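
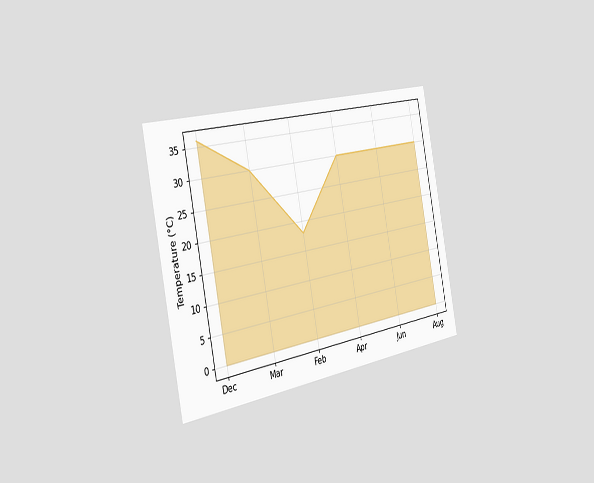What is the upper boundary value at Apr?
30°C

The chart is tilted about 11° counter-clockwise and viewed slightly from the left. At Apr the upper boundary is at 30°C.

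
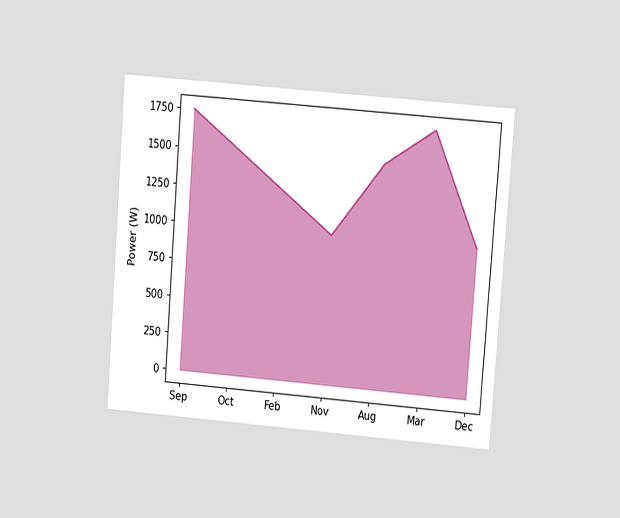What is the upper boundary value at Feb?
1250W

The chart is tilted about 4° clockwise and viewed at a slight angle. At Feb the upper boundary is at 1250W.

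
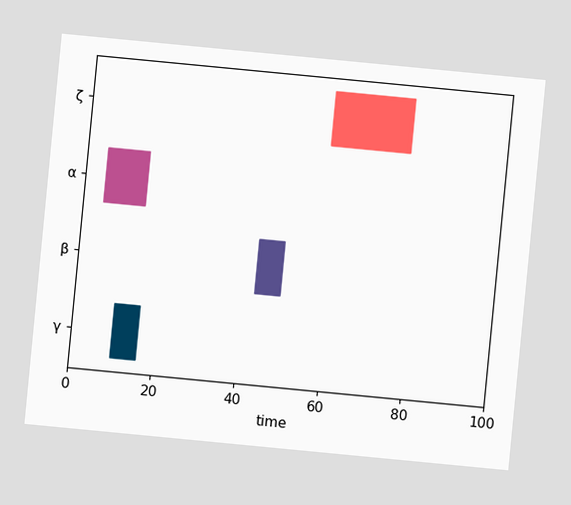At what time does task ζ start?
58

The chart is tilted about 5° clockwise. The ζ bar begins at t=58.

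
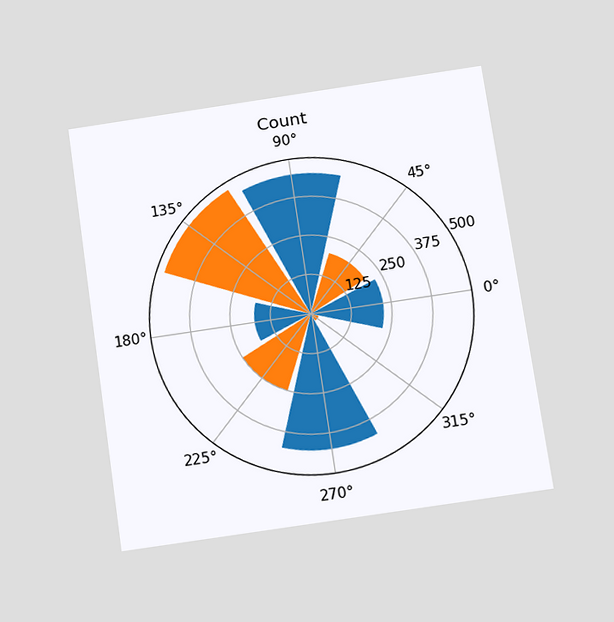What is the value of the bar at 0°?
The chart is tilted about 8° counter-clockwise and viewed slightly from below. The bar at 0° reaches 225 on the radial axis.

225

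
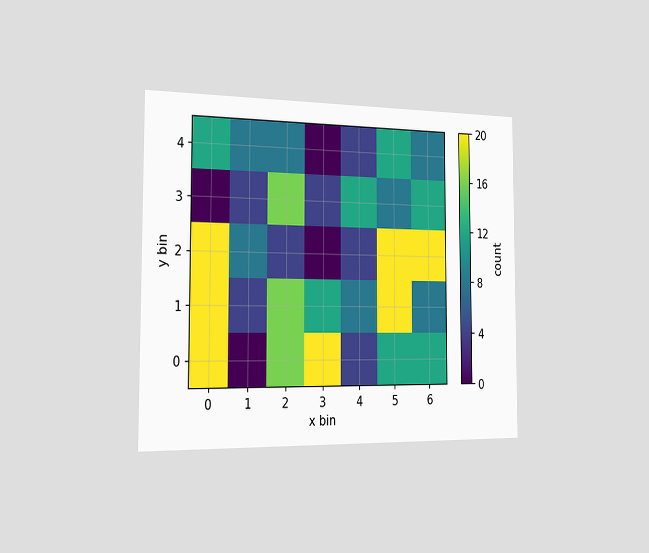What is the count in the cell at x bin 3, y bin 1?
12

The chart is viewed slightly from the left. Matching the cell (3, 1) against the colorbar gives 12.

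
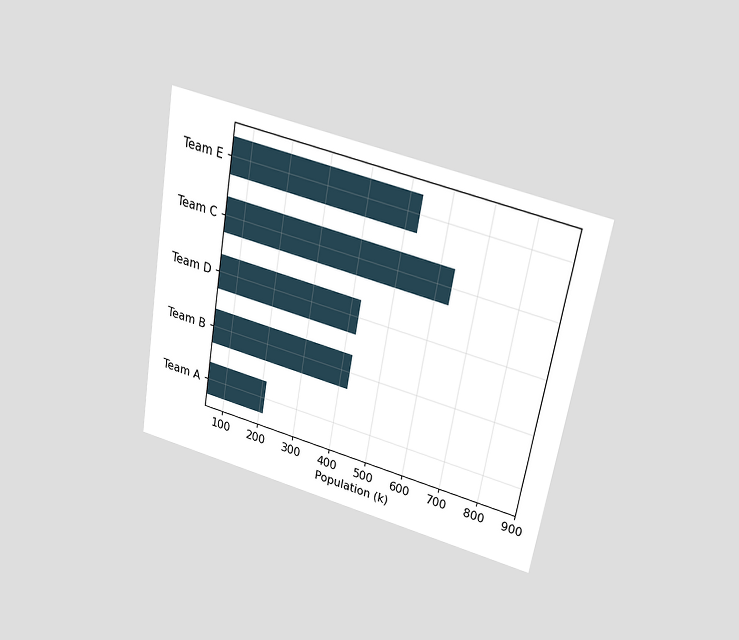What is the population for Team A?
The chart is tilted about 10° clockwise and viewed slightly from above. Reading along the chart's x-axis, the Team A bar reaches 212k.

212k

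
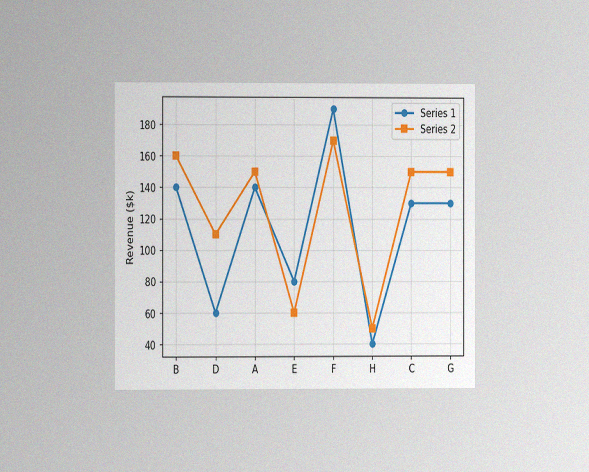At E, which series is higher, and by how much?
Series 1, by $20k

The chart is viewed slightly from the left, with some photo noise. At E, Series 1 sits above the other line by $20k.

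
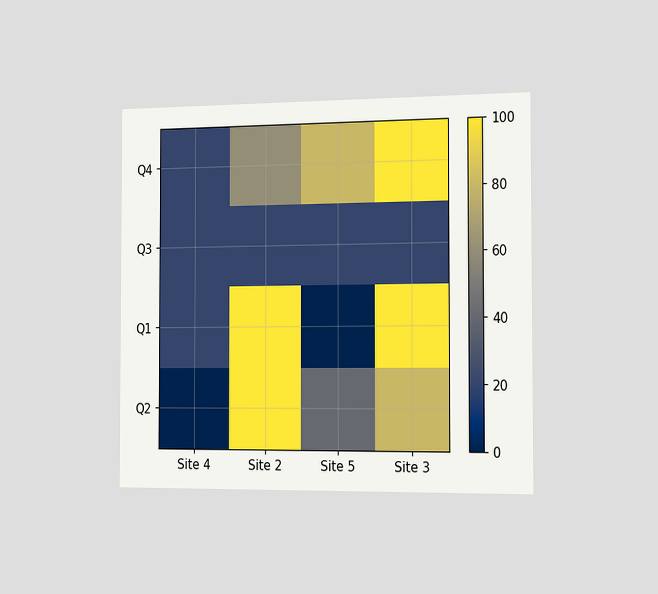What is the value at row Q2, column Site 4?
0

The chart is viewed slightly from the right. Matching cell (Q2, Site 4) against the colorbar gives 0.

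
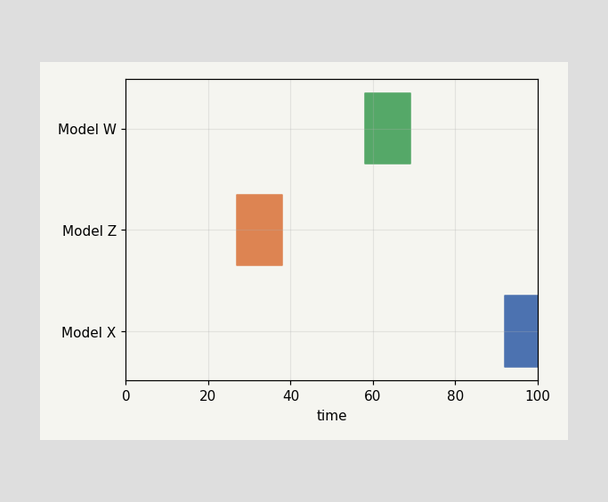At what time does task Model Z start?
The Model Z bar begins at t=27.

27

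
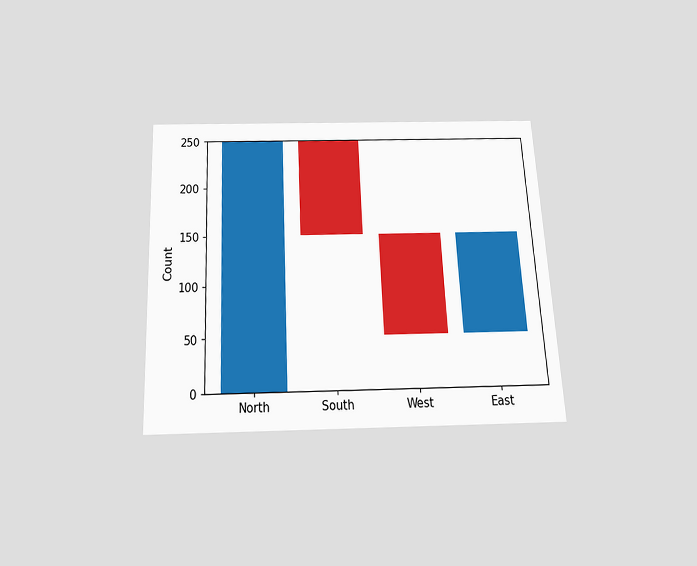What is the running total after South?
150

The chart is tilted about 3° counter-clockwise and viewed slightly from below. After South the running total reaches 150.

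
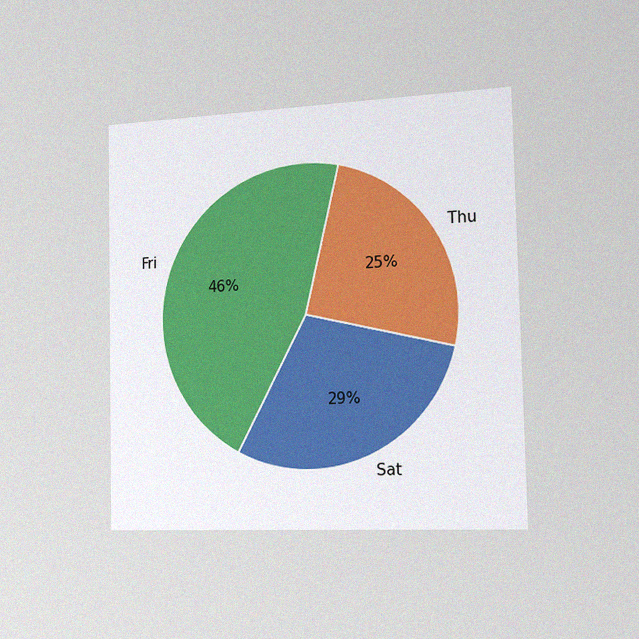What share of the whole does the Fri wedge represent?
The chart is viewed slightly from the right, with some photo noise. The Fri slice takes up 46% of the pie.

46%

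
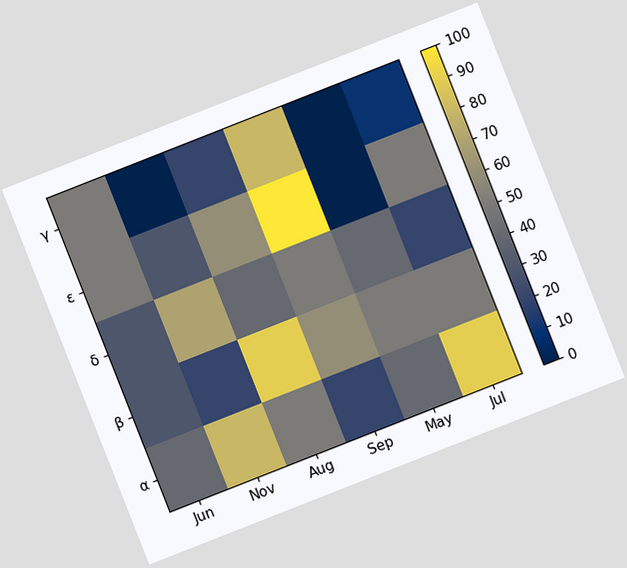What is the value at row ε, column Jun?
50

The chart is tilted about 21° counter-clockwise. Matching cell (ε, Jun) against the colorbar gives 50.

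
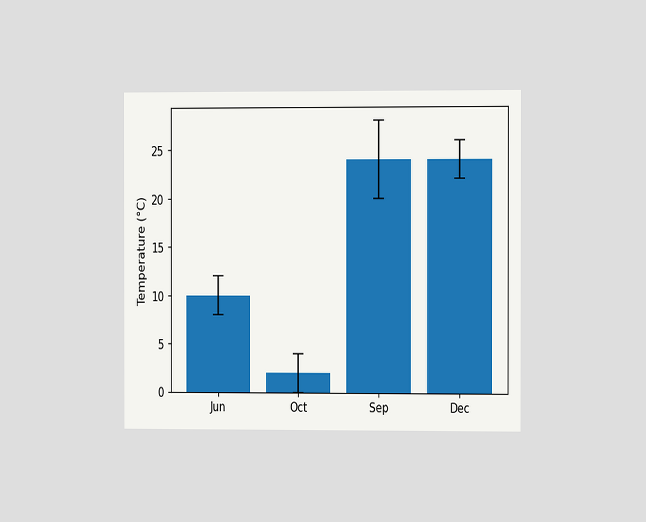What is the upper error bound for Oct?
4°C

The chart is viewed slightly from the right. The Oct bar's upper whisker reaches 4°C.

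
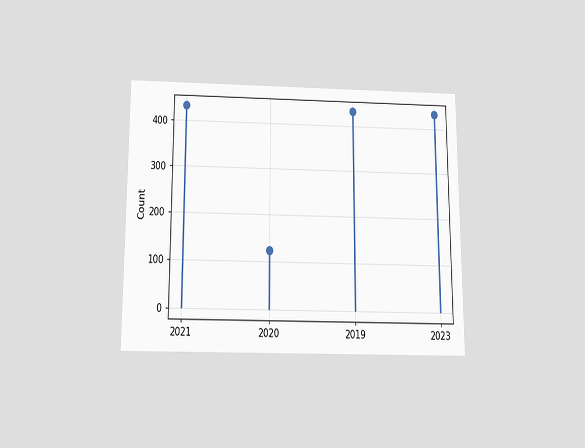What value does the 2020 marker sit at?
The chart is viewed slightly from below. The 2020 marker sits at 124.

124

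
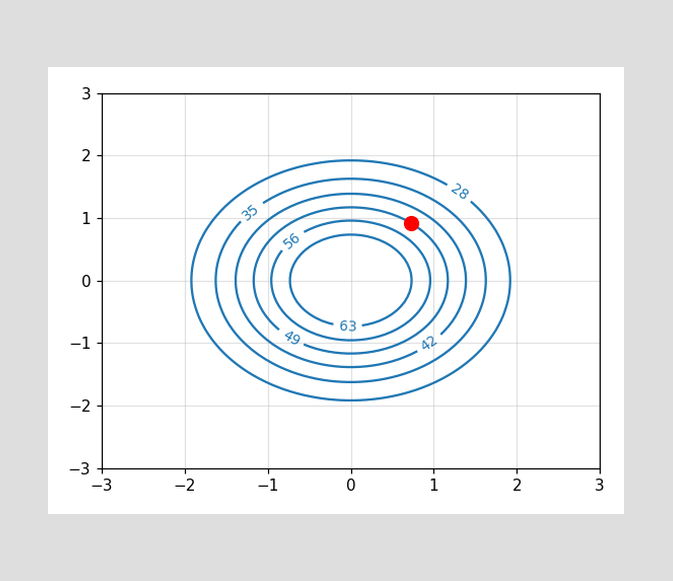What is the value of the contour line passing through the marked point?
The marked point sits on the contour labelled 49.

49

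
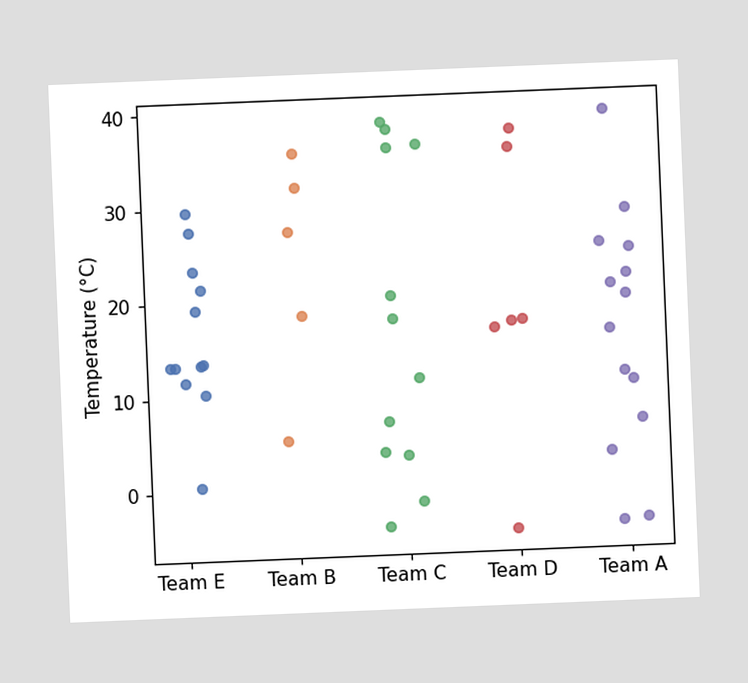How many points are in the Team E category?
The chart is tilted about 2° counter-clockwise. Counting the markers in the Team E column gives 12.

12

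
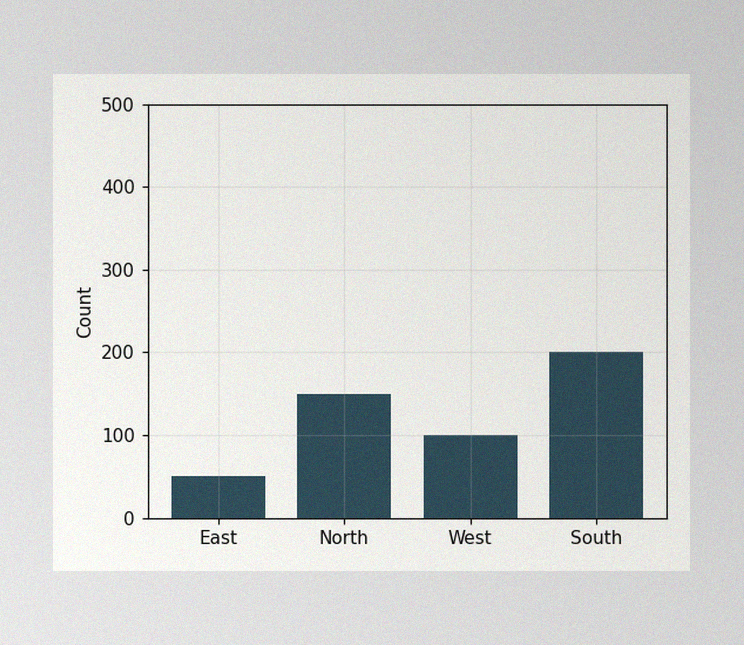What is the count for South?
The image has some photo noise and uneven lighting. Reading along the chart's y-axis, the South bar reaches 200.

200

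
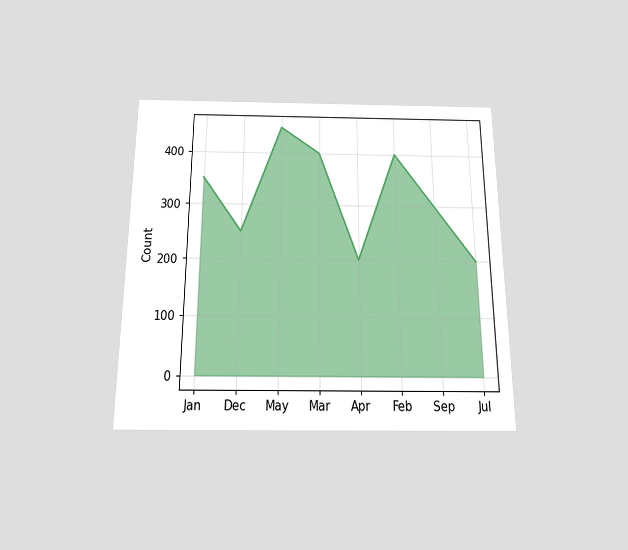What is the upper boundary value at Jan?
350

The chart is viewed slightly from below. At Jan the upper boundary is at 350.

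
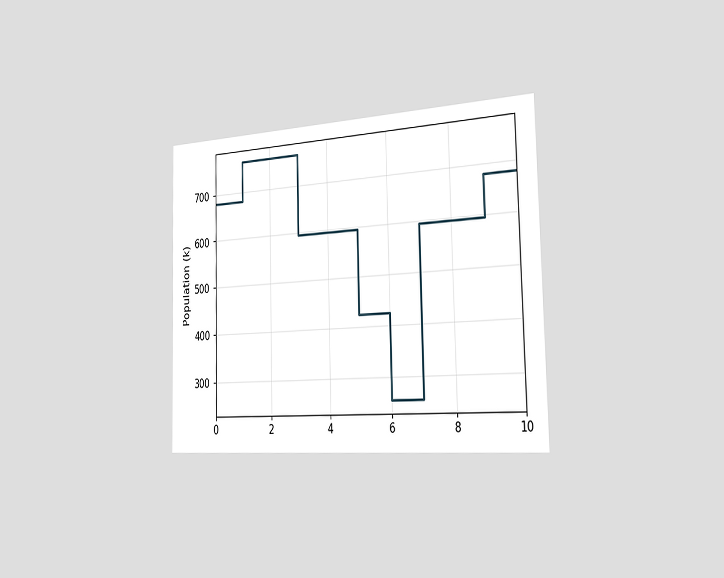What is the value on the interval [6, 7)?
255k

The chart is viewed slightly from the right. On [6, 7) the step sits at 255k.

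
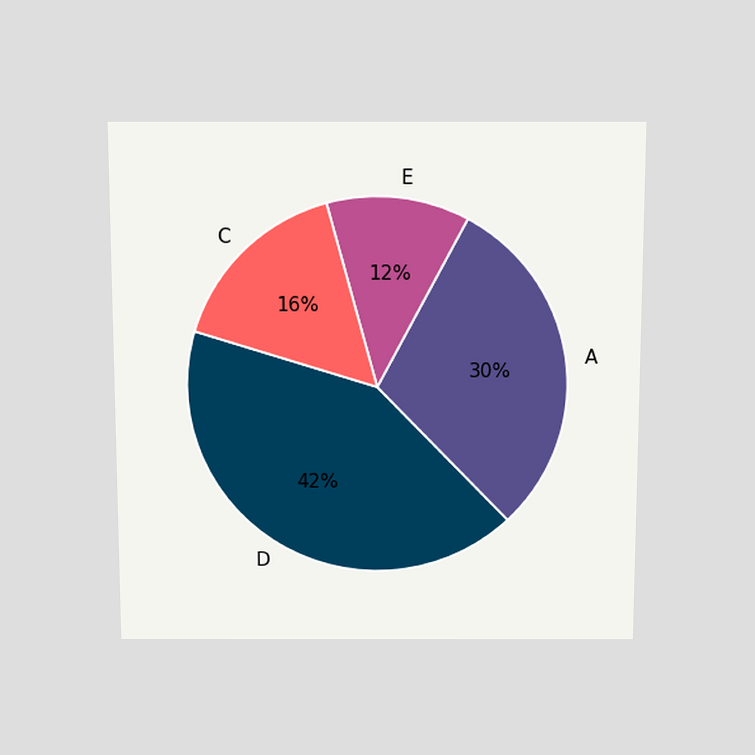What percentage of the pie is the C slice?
16%

The chart is viewed slightly from above. The C slice takes up 16% of the pie.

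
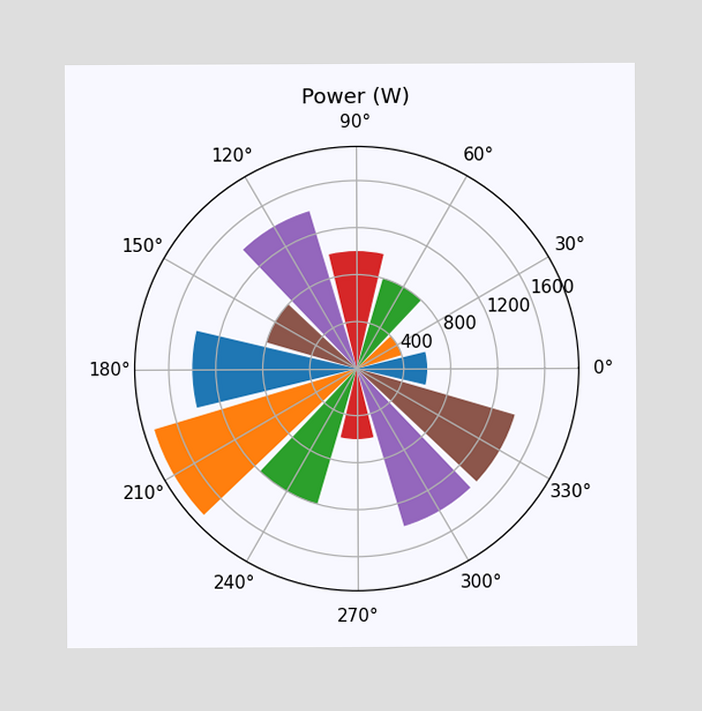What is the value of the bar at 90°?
1000W

The bar at 90° reaches 1000W on the radial axis.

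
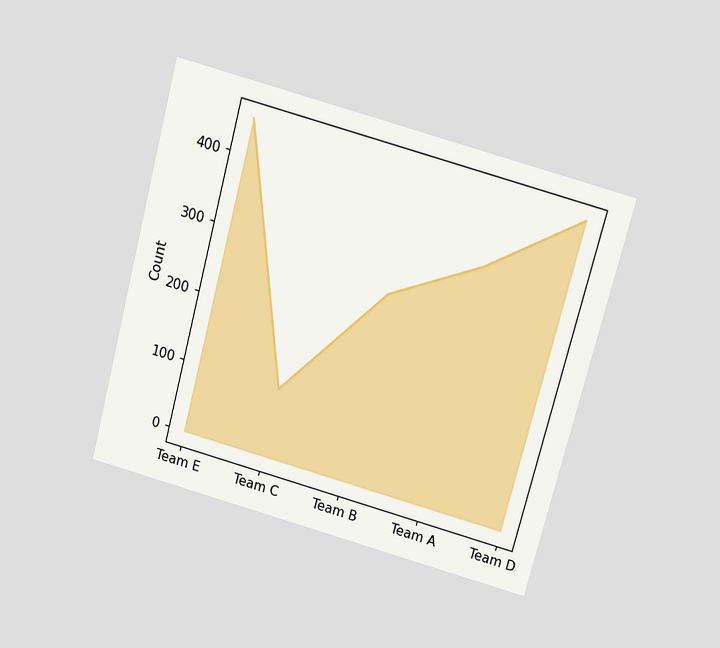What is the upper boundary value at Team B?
The chart is tilted about 15° clockwise and viewed slightly from above. At Team B the upper boundary is at 275.

275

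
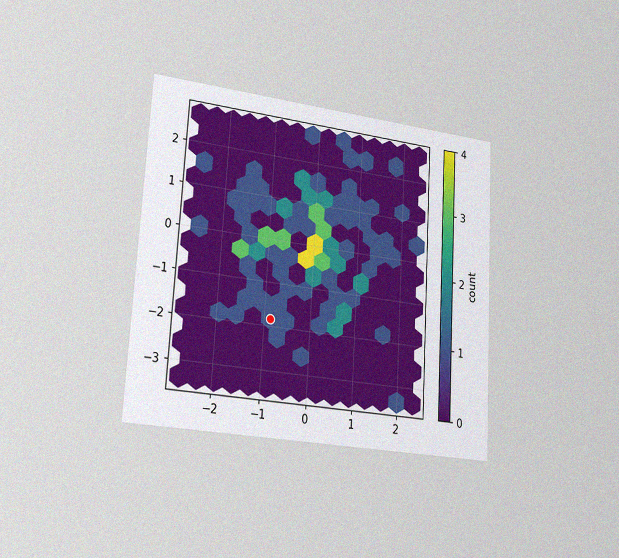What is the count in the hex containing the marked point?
1

The chart is tilted about 3° clockwise and viewed slightly from the left, with some photo noise. The marked hex reads 1 on the colorbar.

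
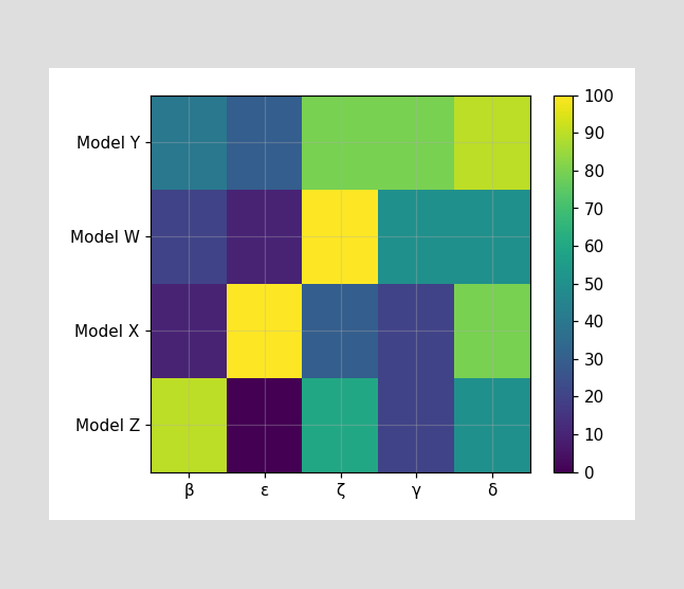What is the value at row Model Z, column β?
90

Matching cell (Model Z, β) against the colorbar gives 90.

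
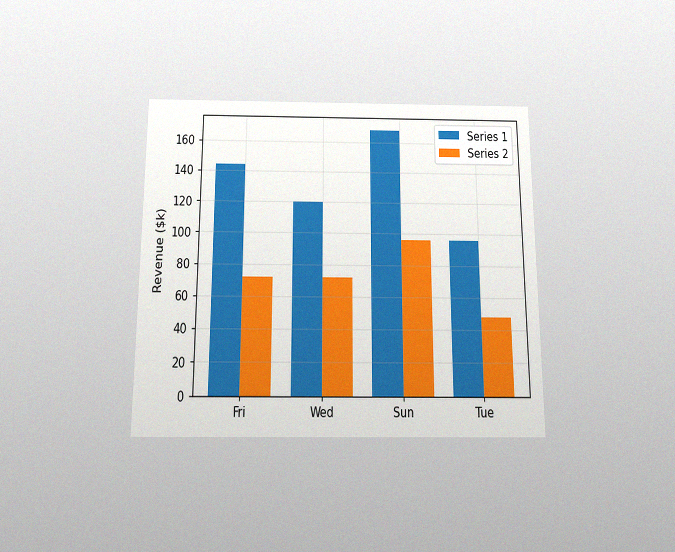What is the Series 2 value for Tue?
The chart is viewed slightly from below, with some photo noise. The Series 2 bar at Tue reaches $48k on the y-axis.

$48k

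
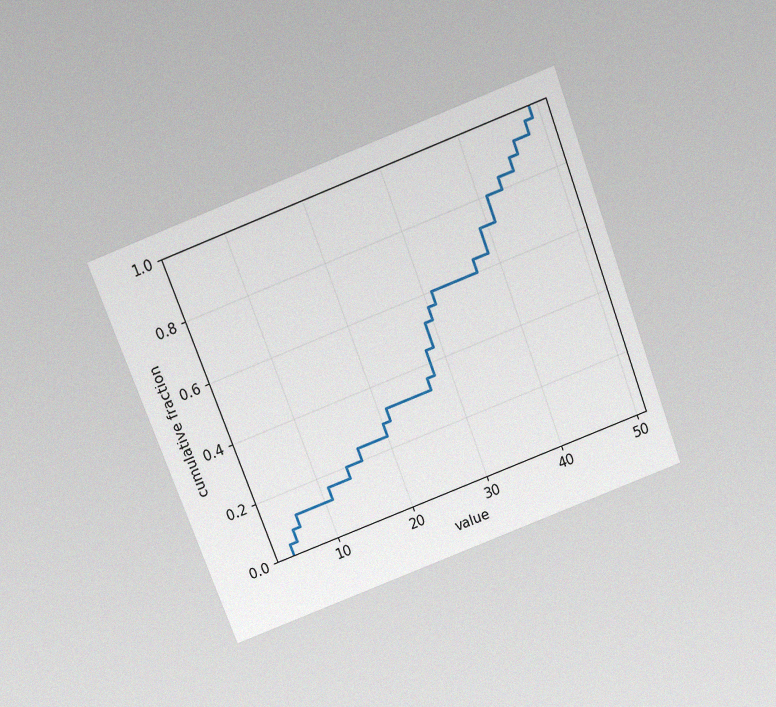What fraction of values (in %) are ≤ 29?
52%

The chart is tilted about 21° counter-clockwise and viewed slightly from above, with some photo noise. At x=29 the ECDF step is at 52%.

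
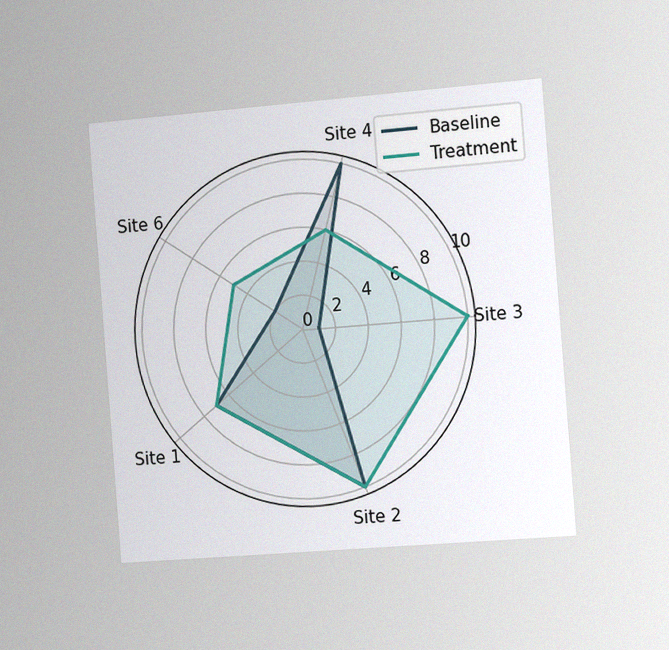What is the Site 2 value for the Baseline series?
The chart is tilted about 4° counter-clockwise and viewed slightly from the right, with some photo noise. On the Site 2 axis, Baseline reaches 10.

10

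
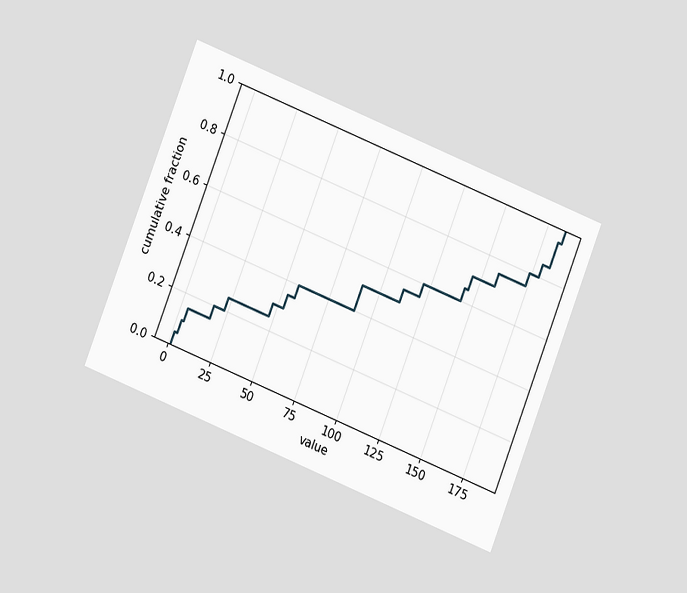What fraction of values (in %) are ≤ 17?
The chart is tilted about 22° clockwise and viewed at a slight angle. At x=17 the ECDF step is at 20%.

20%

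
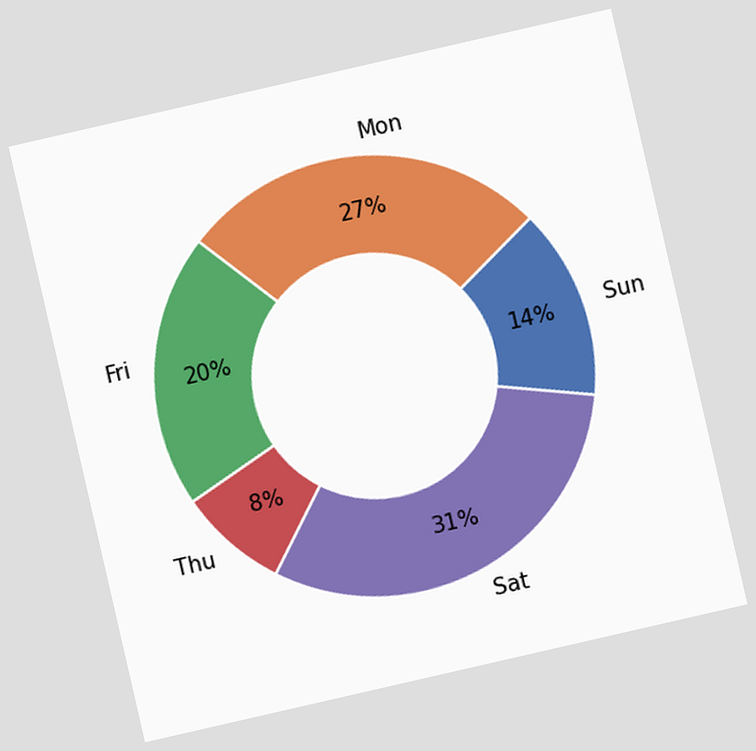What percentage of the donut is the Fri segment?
The chart is tilted about 13° counter-clockwise. The Fri segment takes up 20% of the ring.

20%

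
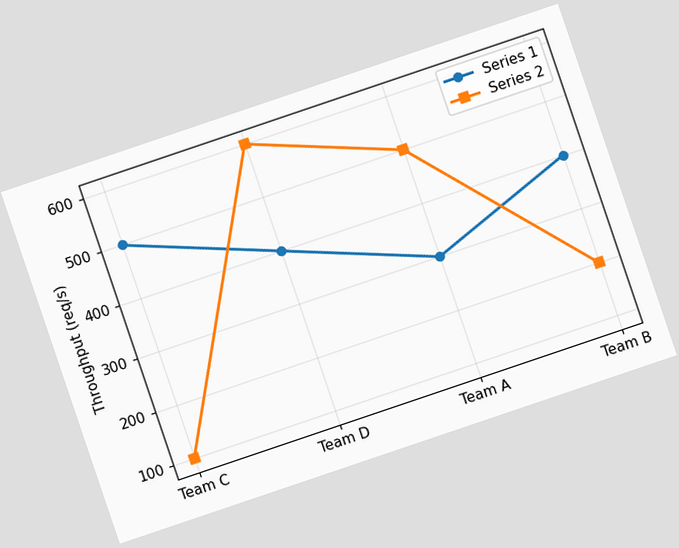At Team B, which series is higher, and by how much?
The chart is tilted about 19° counter-clockwise. At Team B, Series 1 sits above the other line by 200req/s.

Series 1, by 200req/s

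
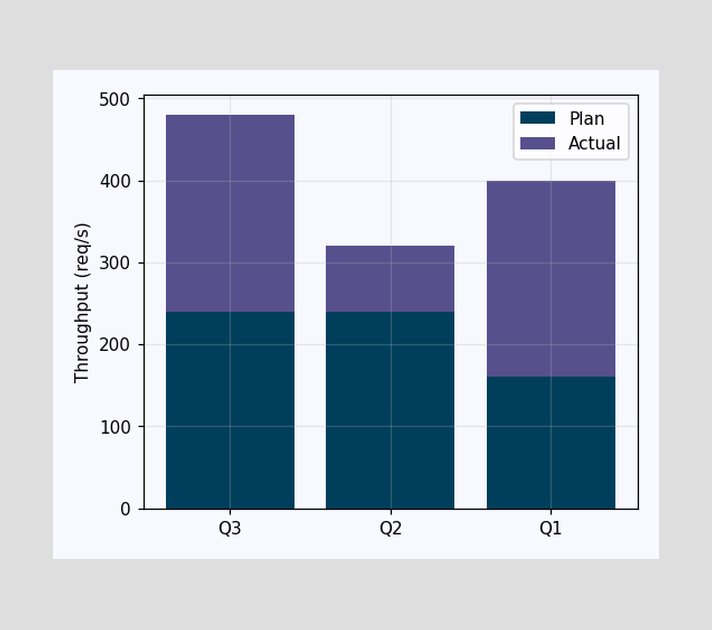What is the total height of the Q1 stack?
The Q1 stack's top reaches 400req/s on the y-axis.

400req/s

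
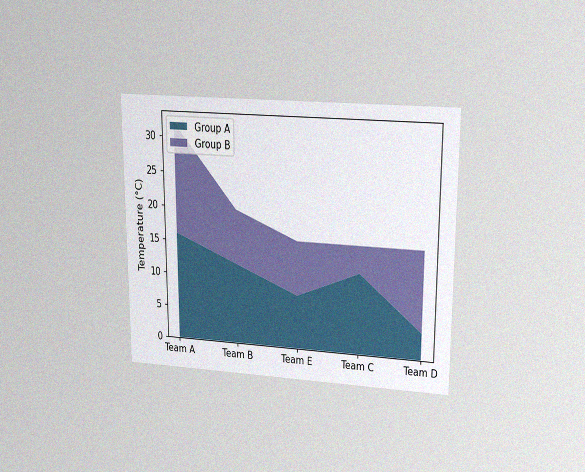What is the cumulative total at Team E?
16°C

The chart is viewed at a slight angle, with some photo noise. The stacked total at Team E reaches 16°C.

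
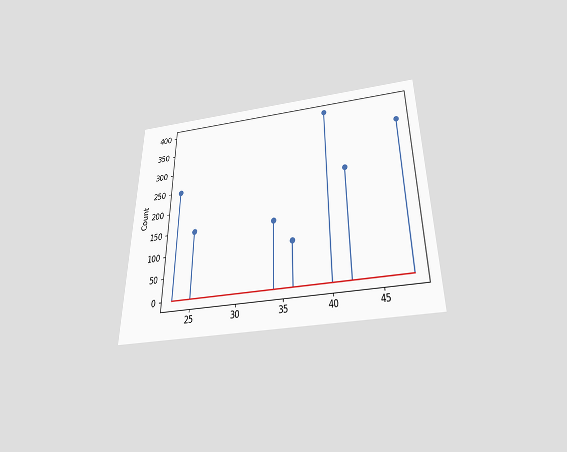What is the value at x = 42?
The chart is viewed slightly from below. The stem at x=42 reaches 250.

250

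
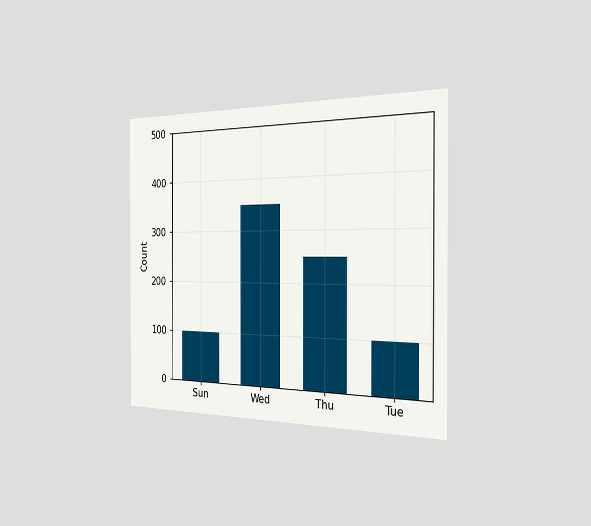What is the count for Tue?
The chart is viewed slightly from the right. Reading along the chart's y-axis, the Tue bar reaches 100.

100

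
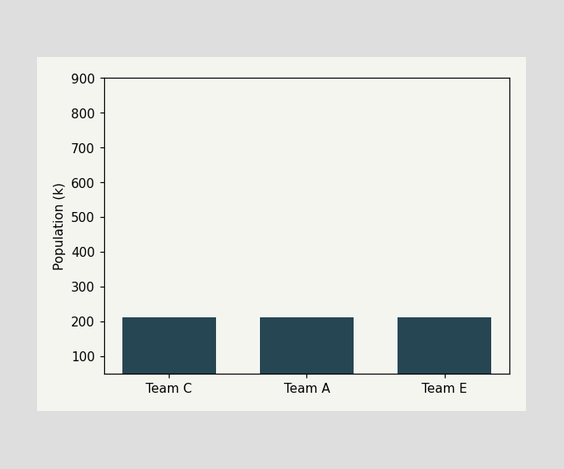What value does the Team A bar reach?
Reading along the chart's y-axis, the Team A bar reaches 212k.

212k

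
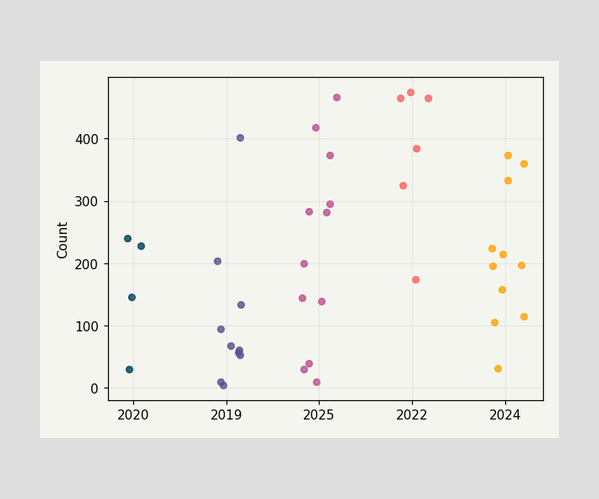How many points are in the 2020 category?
Counting the markers in the 2020 column gives 4.

4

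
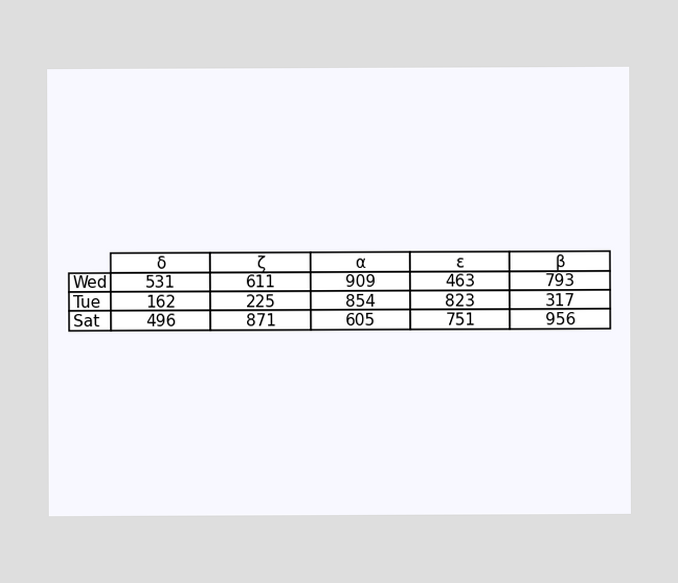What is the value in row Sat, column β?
The (Sat, β) cell reads 956.

956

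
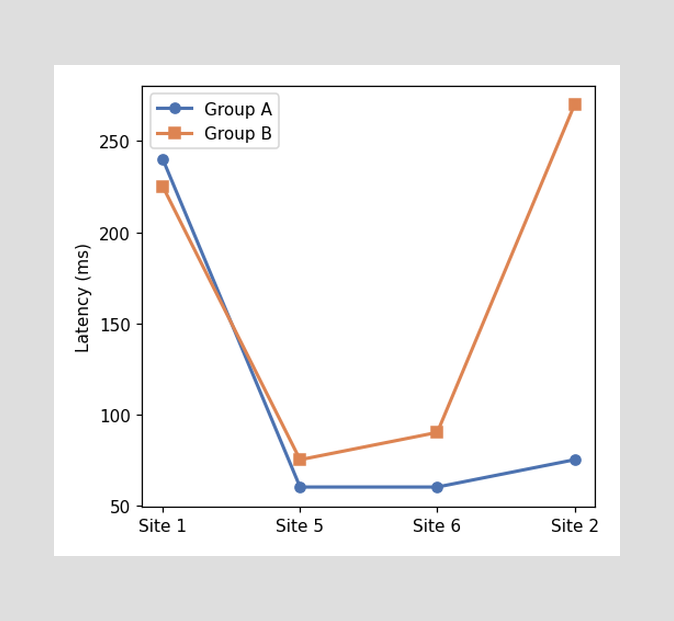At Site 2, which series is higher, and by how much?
At Site 2, Group B sits above the other line by 195ms.

Group B, by 195ms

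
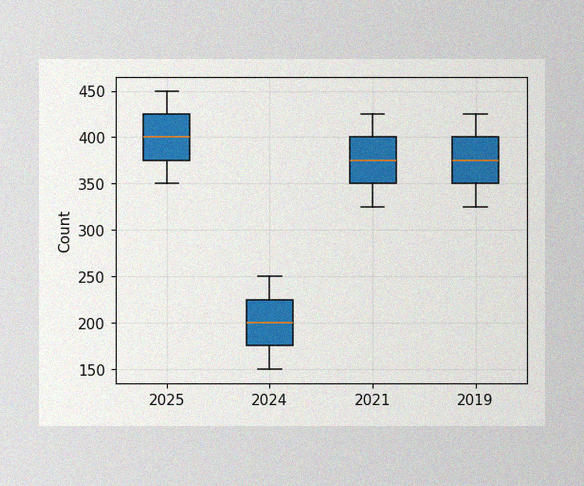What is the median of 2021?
375

The image has some photo noise and uneven lighting. The median line in the 2021 box sits at 375.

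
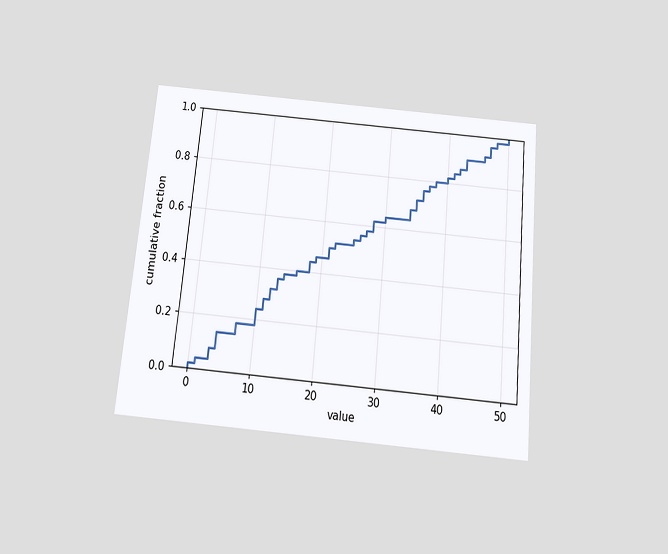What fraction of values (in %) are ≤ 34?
68%

The chart is tilted about 5° clockwise and viewed slightly from below. At x=34 the ECDF step is at 68%.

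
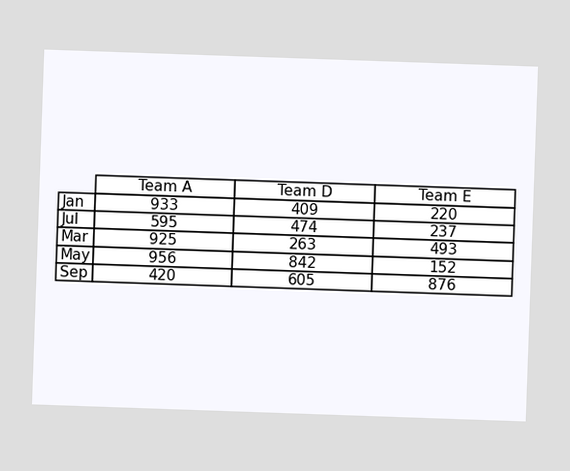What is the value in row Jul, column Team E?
The (Jul, Team E) cell reads 237.

237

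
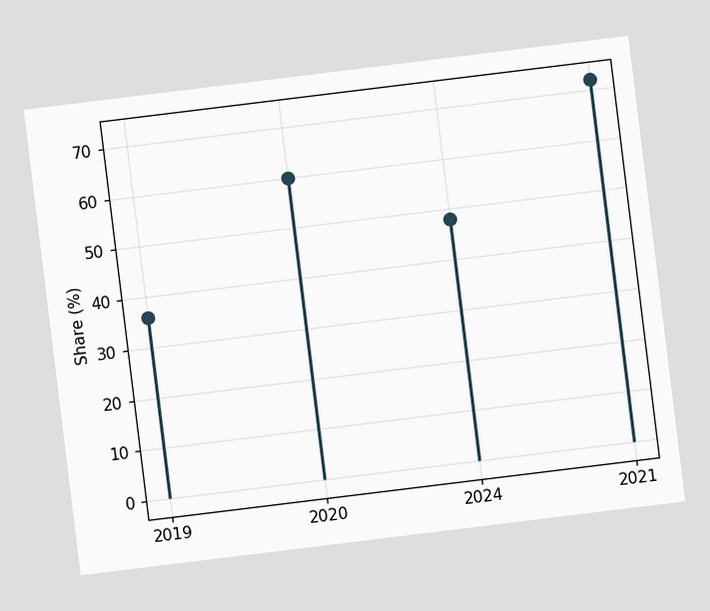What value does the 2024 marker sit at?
48%

The chart is tilted about 7° counter-clockwise. The 2024 marker sits at 48%.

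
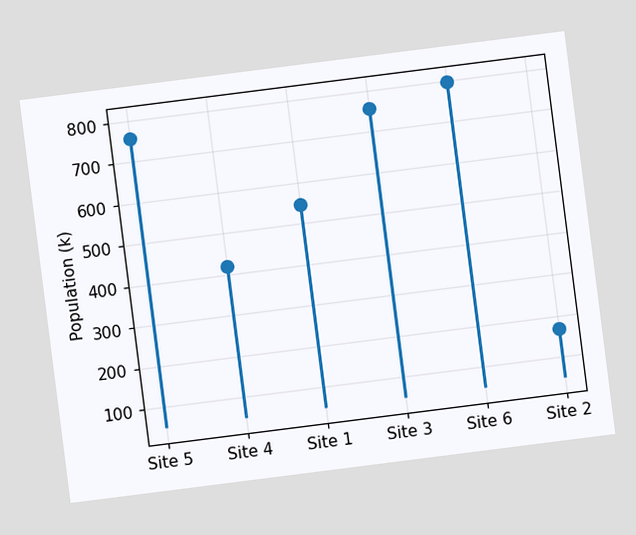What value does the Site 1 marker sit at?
The chart is tilted about 7° counter-clockwise. The Site 1 marker sits at 546k.

546k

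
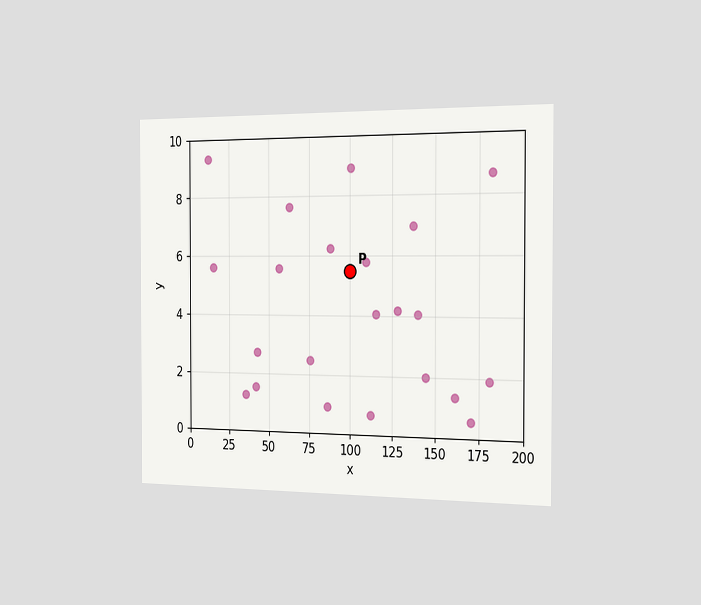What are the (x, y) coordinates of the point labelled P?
The chart is viewed slightly from the right. Following the gridlines from P to each axis, P sits at (100, 5.5).

(100, 5.5)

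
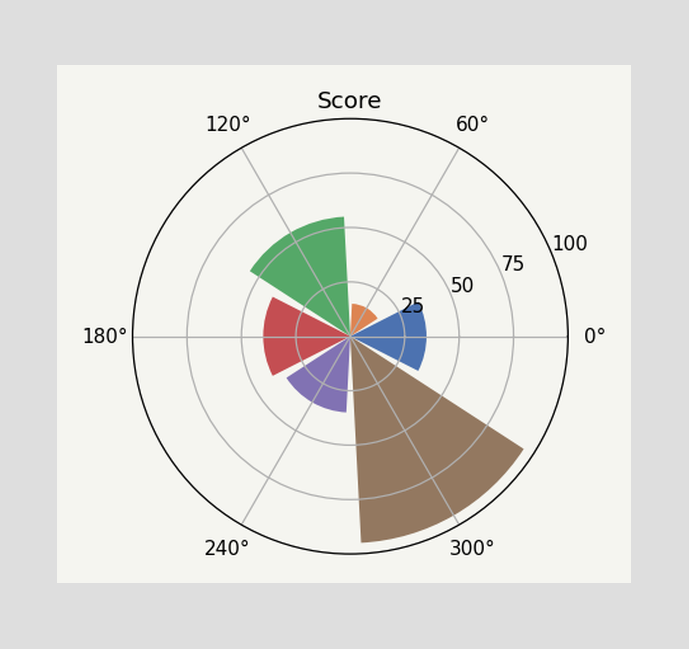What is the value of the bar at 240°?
The bar at 240° reaches 35 on the radial axis.

35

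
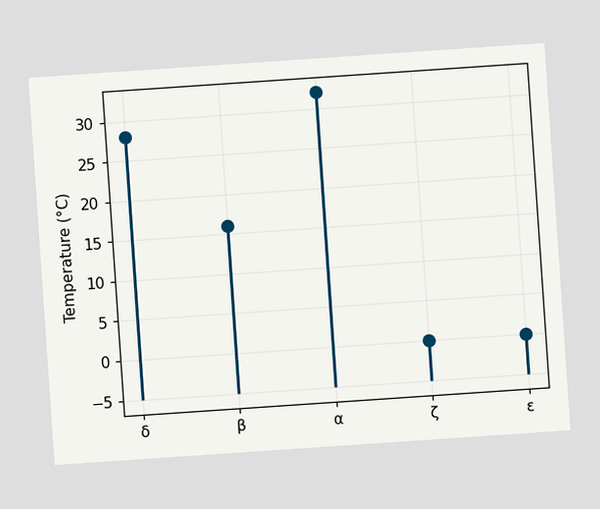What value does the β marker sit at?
16°C

The chart is tilted about 4° counter-clockwise. The β marker sits at 16°C.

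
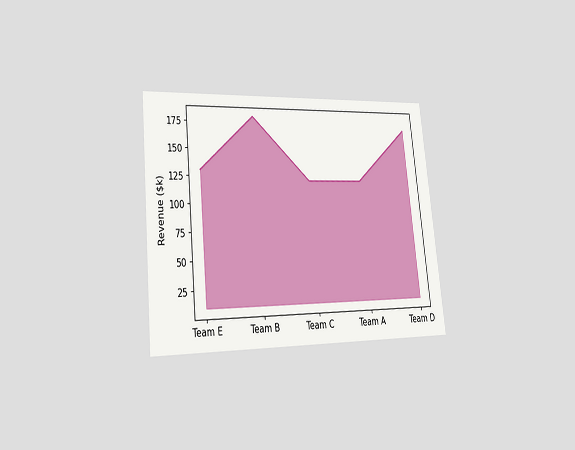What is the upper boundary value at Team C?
The chart is tilted about 6° counter-clockwise and viewed slightly from the left. At Team C the upper boundary is at $120k.

$120k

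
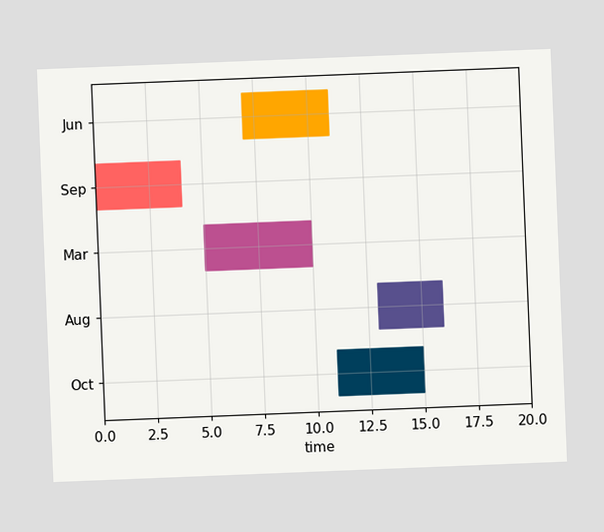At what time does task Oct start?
The chart is tilted about 2° counter-clockwise. The Oct bar begins at t=11.

11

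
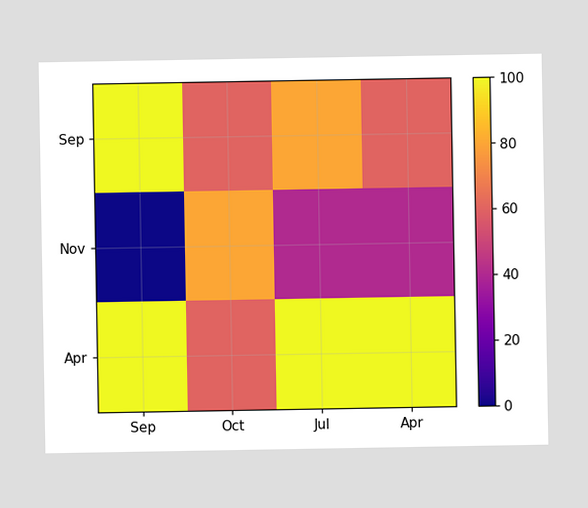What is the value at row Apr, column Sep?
Matching cell (Apr, Sep) against the colorbar gives 100.

100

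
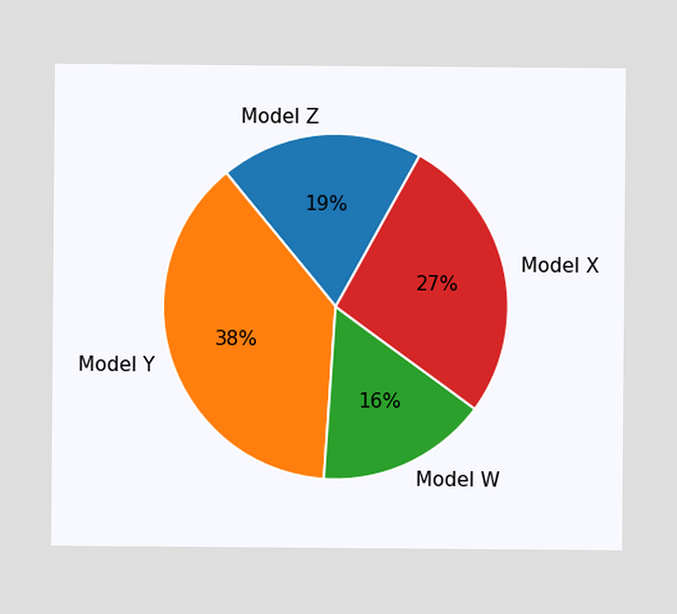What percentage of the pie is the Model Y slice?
38%

The Model Y slice takes up 38% of the pie.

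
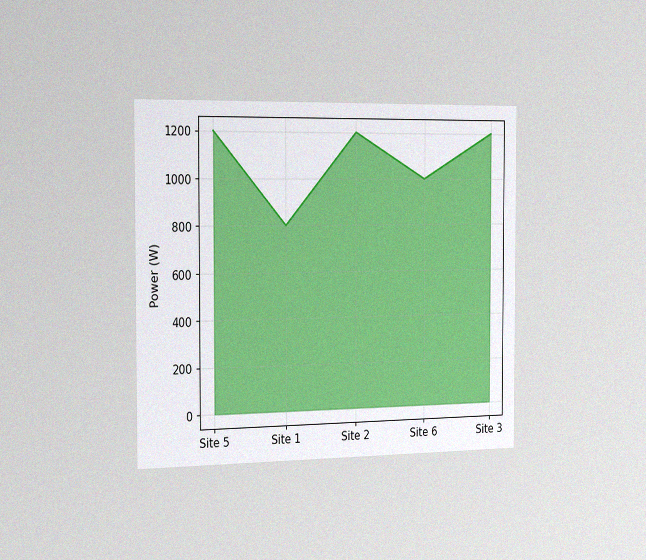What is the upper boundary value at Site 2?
The chart is viewed slightly from the left, with some photo noise. At Site 2 the upper boundary is at 1200W.

1200W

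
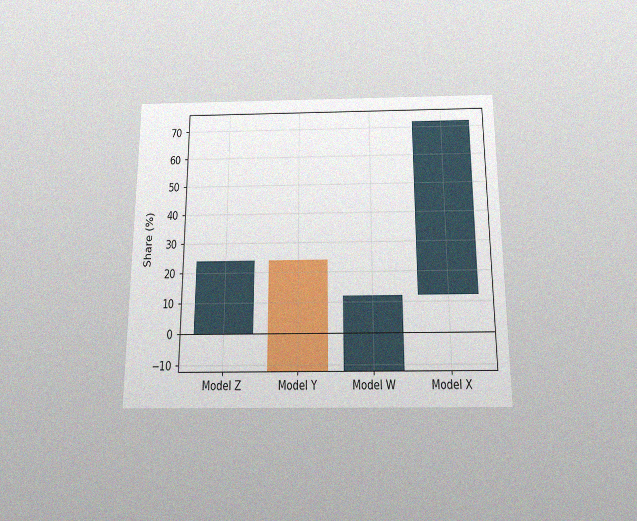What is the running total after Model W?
The chart is viewed slightly from below, with some photo noise. After Model W the running total reaches 12%.

12%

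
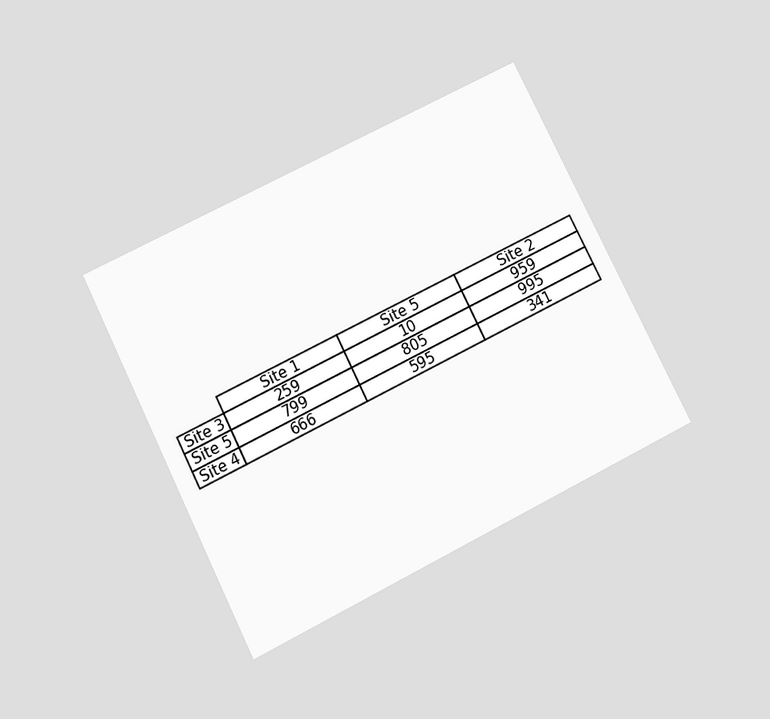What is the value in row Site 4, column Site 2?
341

The chart is tilted about 27° counter-clockwise and viewed slightly from below. The (Site 4, Site 2) cell reads 341.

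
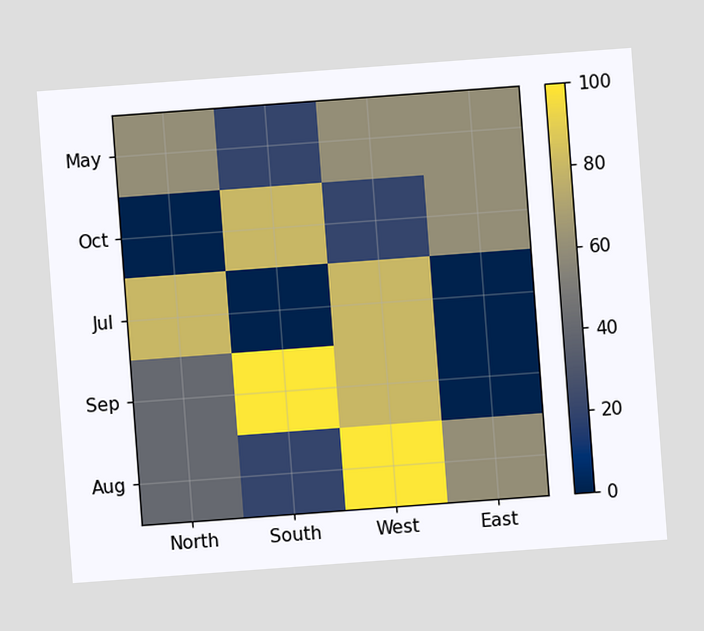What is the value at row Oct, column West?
The chart is tilted about 4° counter-clockwise. Matching cell (Oct, West) against the colorbar gives 20.

20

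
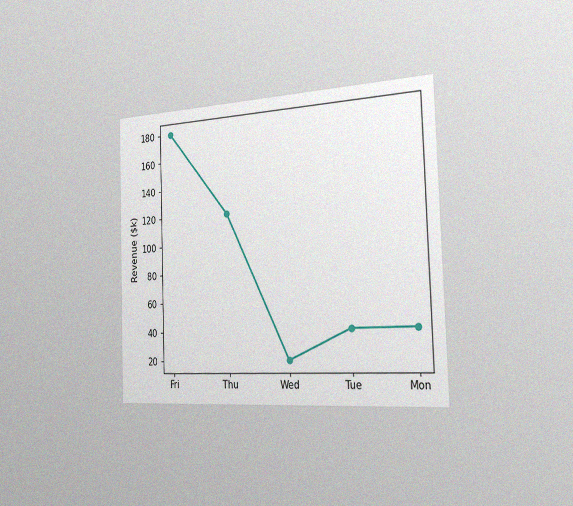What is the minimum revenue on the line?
$20k

The chart is viewed slightly from the right, with some photo noise. The lowest point is at Wed, and reading across to the y-axis gives $20k.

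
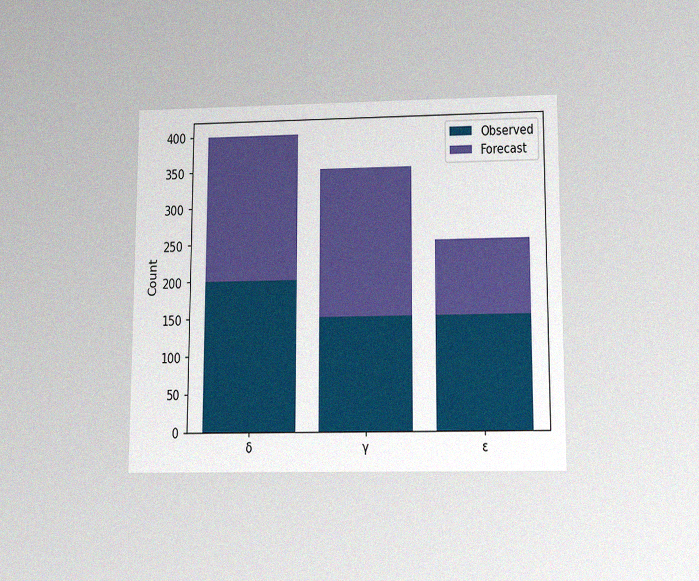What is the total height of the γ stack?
350

The chart is viewed slightly from below, with some photo noise. The γ stack's top reaches 350 on the y-axis.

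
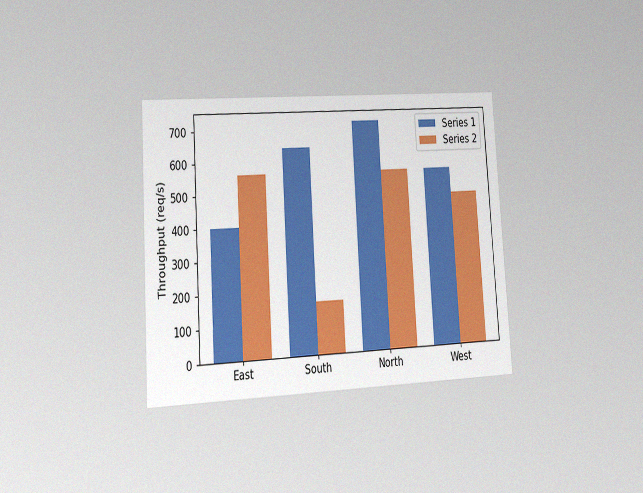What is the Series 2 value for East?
560req/s

The chart is tilted about 3° counter-clockwise and viewed at a slight angle, with some photo noise. The Series 2 bar at East reaches 560req/s on the y-axis.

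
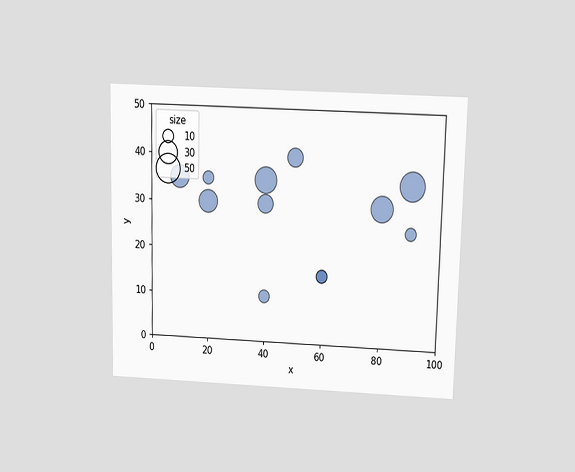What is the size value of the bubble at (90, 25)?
The chart is viewed slightly from above. Matching the bubble at (90, 25) against the size legend gives 10.

10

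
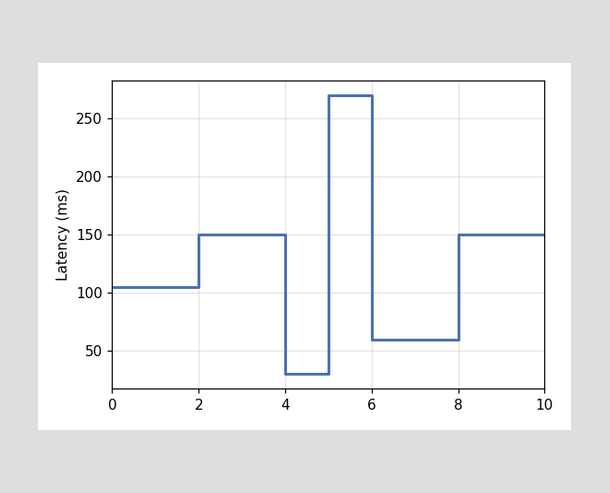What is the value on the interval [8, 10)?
On [8, 10) the step sits at 150ms.

150ms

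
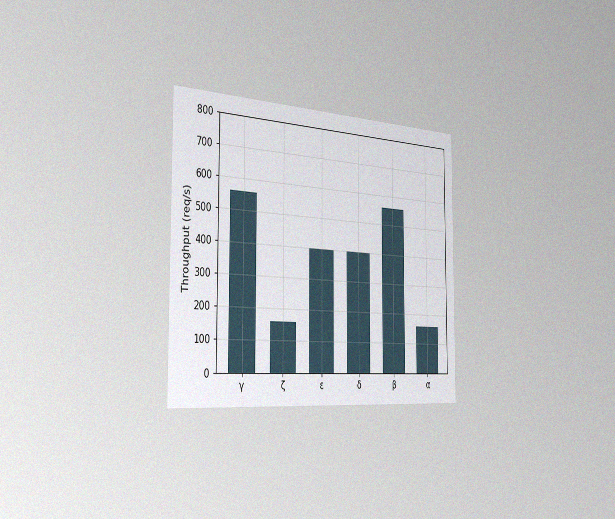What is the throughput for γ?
560req/s

The chart is viewed slightly from the left, with some photo noise. Reading along the chart's y-axis, the γ bar reaches 560req/s.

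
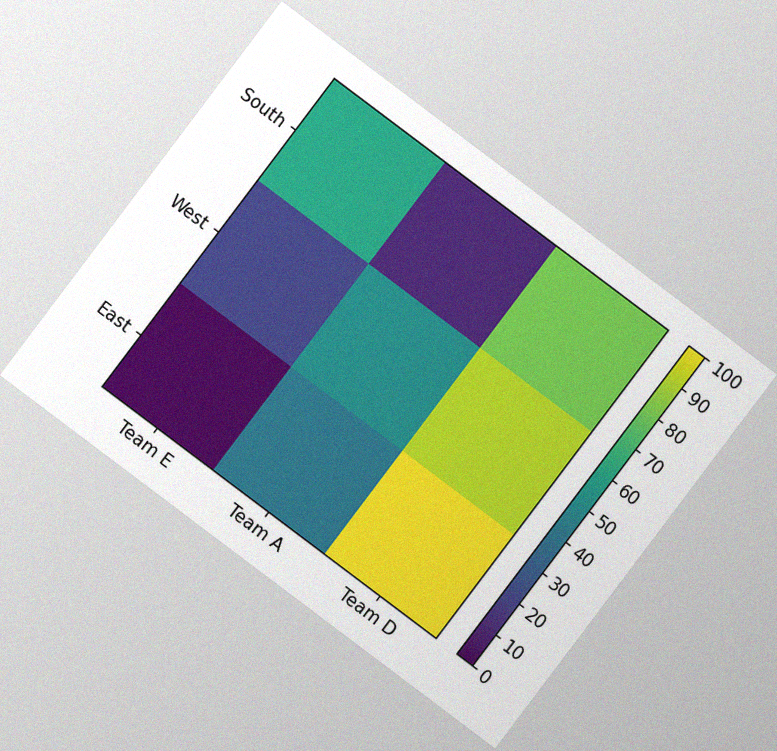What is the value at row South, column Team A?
The chart is tilted about 37° clockwise, with some photo noise. Matching cell (South, Team A) against the colorbar gives 10.

10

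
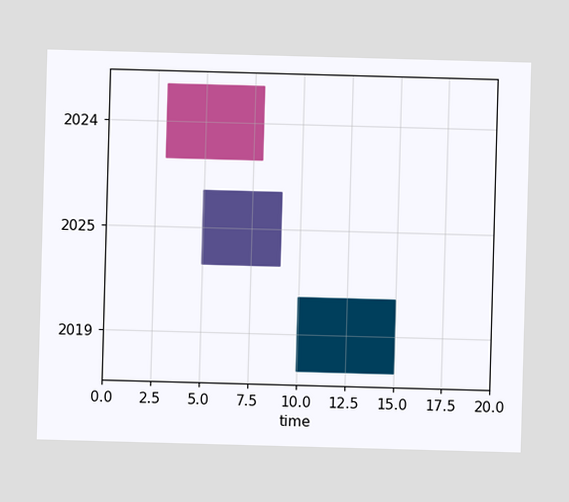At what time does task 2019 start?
10

The 2019 bar begins at t=10.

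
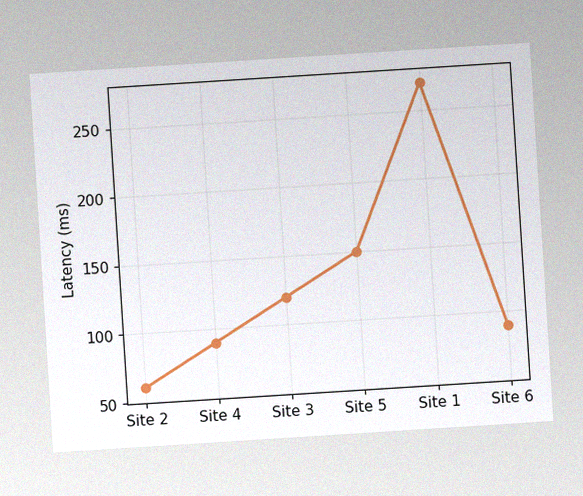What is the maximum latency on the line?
The chart is tilted about 4° counter-clockwise, with some photo noise. The highest point is at Site 1, and reading across to the y-axis gives 270ms.

270ms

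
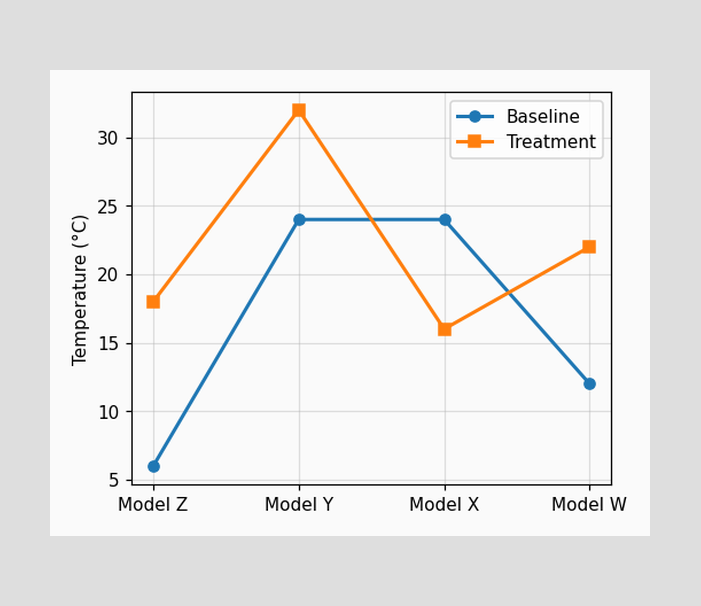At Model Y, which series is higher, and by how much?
Treatment, by 8°C

At Model Y, Treatment sits above the other line by 8°C.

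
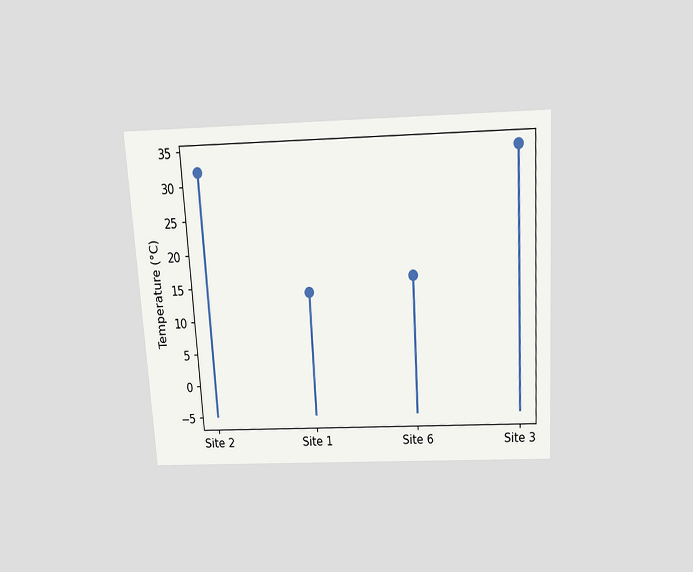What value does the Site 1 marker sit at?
The chart is tilted about 3° counter-clockwise and viewed slightly from above. The Site 1 marker sits at 14°C.

14°C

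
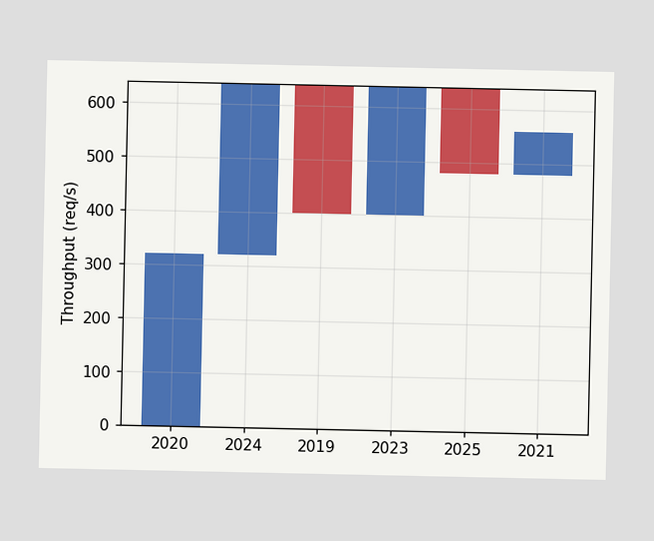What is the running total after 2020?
320req/s

After 2020 the running total reaches 320req/s.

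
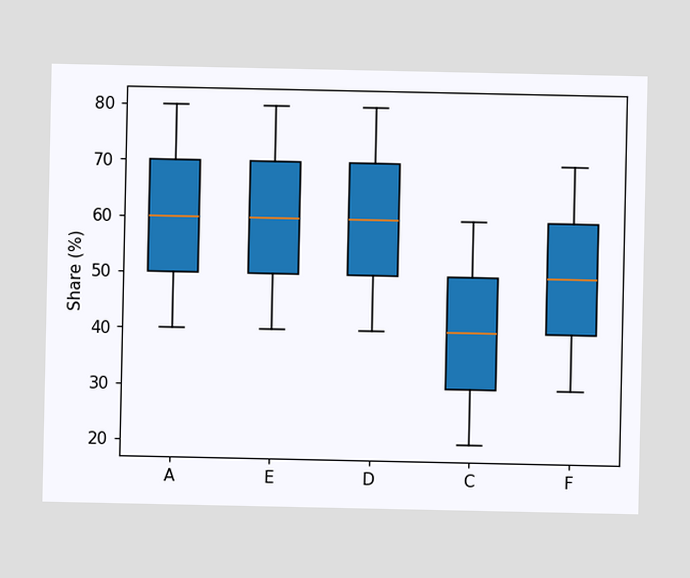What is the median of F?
The median line in the F box sits at 50%.

50%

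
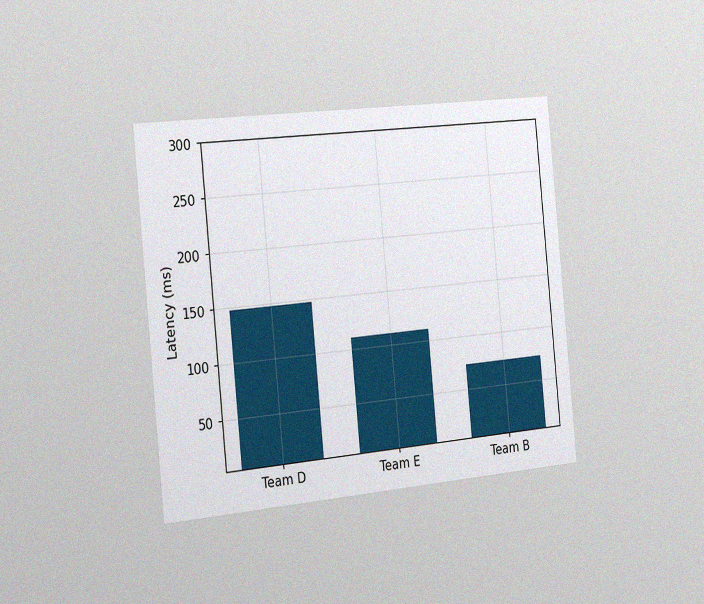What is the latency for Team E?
The chart is tilted about 5° counter-clockwise and viewed slightly from the left, with some photo noise. Reading along the chart's y-axis, the Team E bar reaches 111ms.

111ms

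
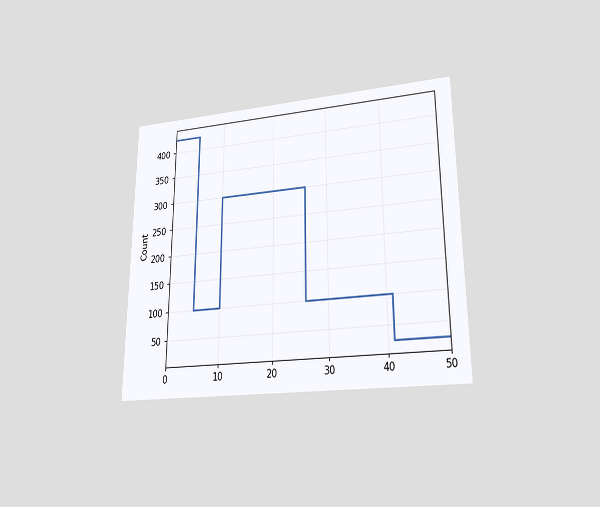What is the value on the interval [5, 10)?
100

The chart is viewed at a slight angle. On [5, 10) the step sits at 100.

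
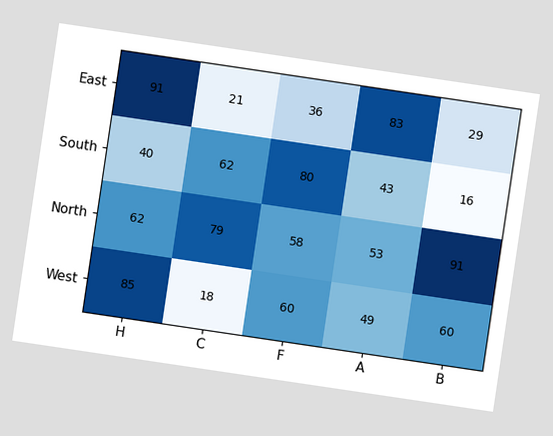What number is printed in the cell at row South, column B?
The chart is tilted about 8° clockwise. The (South, B) cell reads 16.

16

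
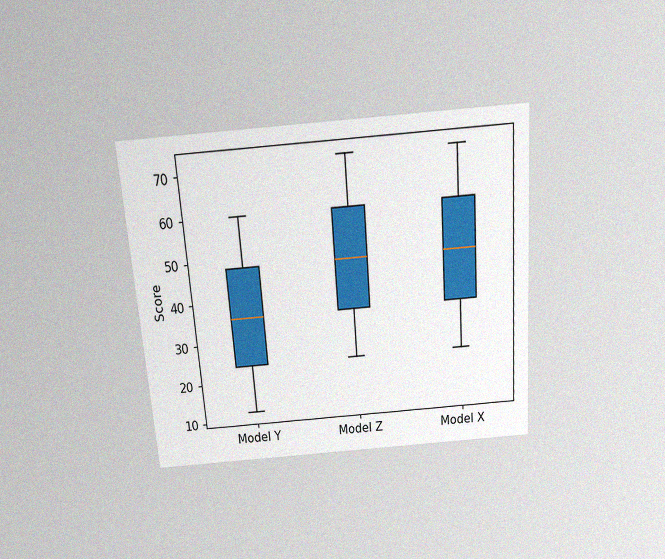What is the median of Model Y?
36

The chart is tilted about 4° counter-clockwise and viewed slightly from above, with some photo noise. The median line in the Model Y box sits at 36.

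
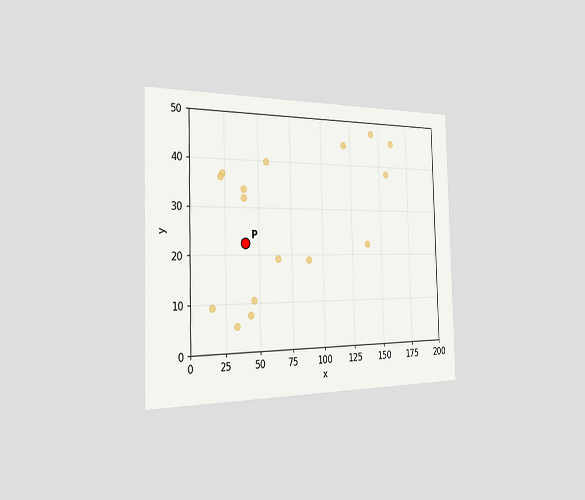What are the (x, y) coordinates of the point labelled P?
(40, 22.5)

The chart is viewed slightly from the left. Following the gridlines from P to each axis, P sits at (40, 22.5).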